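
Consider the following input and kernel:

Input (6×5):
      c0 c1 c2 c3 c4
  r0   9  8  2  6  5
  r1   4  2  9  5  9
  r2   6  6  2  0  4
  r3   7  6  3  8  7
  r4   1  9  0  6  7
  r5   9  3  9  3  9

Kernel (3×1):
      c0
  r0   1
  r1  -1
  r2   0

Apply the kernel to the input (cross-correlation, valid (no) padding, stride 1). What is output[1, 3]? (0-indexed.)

The receptive field on the input at this output position is [5 / 0 / 8]. Elementwise product with the kernel and sum: 5·1 + 0·-1.

5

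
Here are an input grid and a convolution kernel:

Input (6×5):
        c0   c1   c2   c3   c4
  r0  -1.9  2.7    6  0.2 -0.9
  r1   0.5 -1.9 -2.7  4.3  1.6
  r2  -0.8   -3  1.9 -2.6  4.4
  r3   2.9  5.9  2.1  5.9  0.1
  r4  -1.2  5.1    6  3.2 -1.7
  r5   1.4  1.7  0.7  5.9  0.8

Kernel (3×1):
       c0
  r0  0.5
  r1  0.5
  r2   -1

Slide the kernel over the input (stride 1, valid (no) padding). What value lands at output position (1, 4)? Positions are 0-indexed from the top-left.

The receptive field on the input at this output position is [1.6 / 4.4 / 0.1]. Elementwise product with the kernel and sum: 1.6·0.5 + 4.4·0.5 + 0.1·-1.

2.9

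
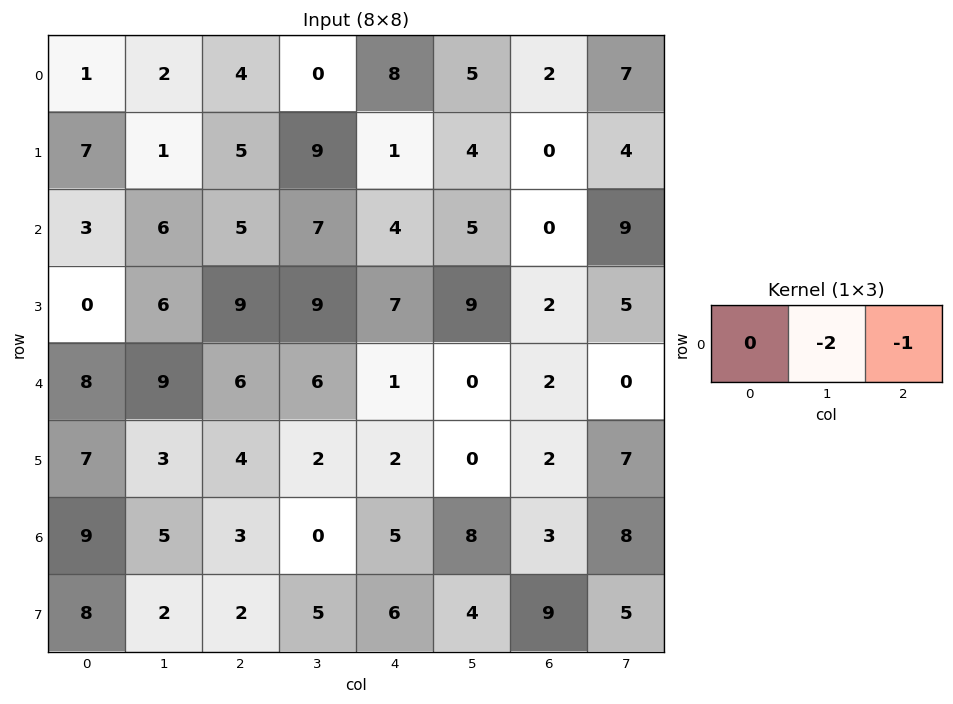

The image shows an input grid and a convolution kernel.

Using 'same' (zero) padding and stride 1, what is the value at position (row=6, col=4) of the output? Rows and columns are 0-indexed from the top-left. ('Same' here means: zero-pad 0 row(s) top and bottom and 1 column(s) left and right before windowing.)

The receptive field on the zero-padded input at this output position is [0 5 8]. Elementwise product with the kernel and sum: 5·-2 + 8·-1.

-18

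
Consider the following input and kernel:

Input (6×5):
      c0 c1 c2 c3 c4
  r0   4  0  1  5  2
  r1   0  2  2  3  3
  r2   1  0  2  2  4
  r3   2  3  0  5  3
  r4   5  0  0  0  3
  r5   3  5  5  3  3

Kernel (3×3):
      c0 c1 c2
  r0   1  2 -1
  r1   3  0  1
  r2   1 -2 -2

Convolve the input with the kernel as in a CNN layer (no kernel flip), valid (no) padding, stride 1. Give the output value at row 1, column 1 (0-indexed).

The receptive field on the input at this output position is [2 2 3 / 0 2 2 / 3 0 5]. Elementwise product with the kernel and sum: 2·1 + 2·2 + 3·-1 + 0·3 + 2·1 + 3·1 + 0·-2 + 5·-2.

-2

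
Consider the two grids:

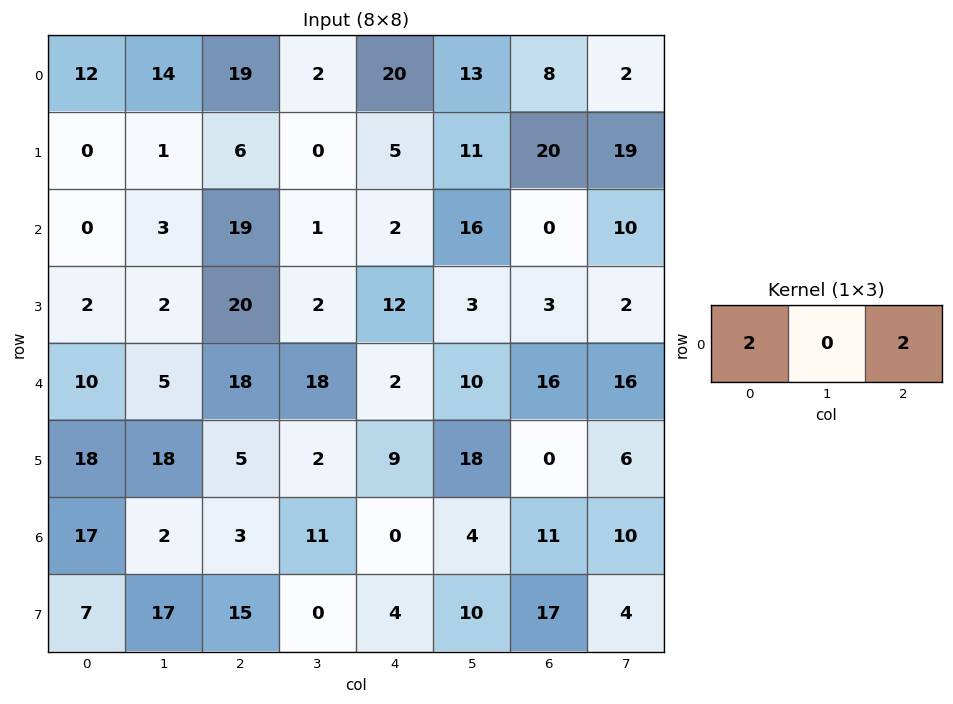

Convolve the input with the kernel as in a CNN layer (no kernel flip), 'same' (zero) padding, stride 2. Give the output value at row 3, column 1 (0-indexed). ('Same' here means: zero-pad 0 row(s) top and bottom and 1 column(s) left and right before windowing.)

The receptive field on the zero-padded input at this output position is [2 3 11]. Elementwise product with the kernel and sum: 2·2 + 11·2.

26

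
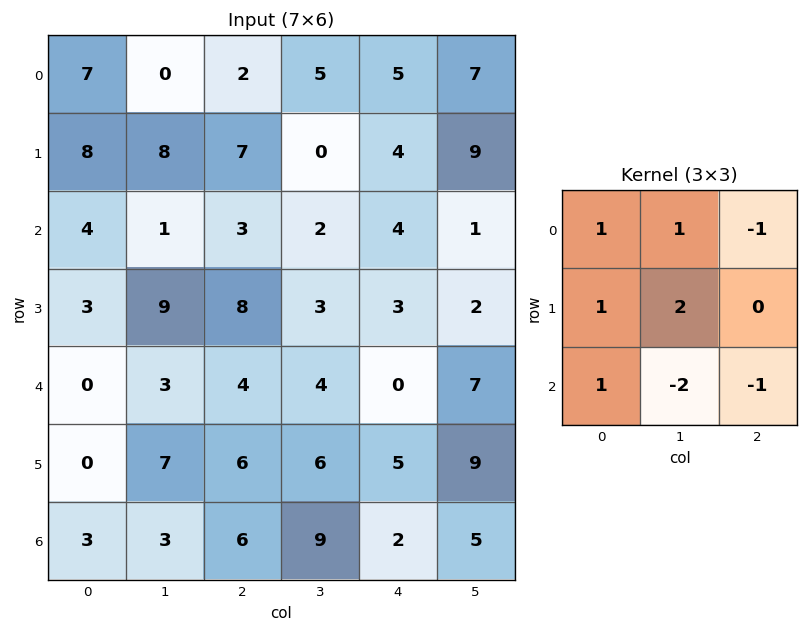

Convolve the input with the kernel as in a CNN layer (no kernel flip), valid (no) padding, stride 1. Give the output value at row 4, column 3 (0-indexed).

The receptive field on the input at this output position is [4 0 7 / 6 5 9 / 9 2 5]. Elementwise product with the kernel and sum: 4·1 + 0·1 + 7·-1 + 6·1 + 5·2 + 9·1 + 2·-2 + 5·-1.

13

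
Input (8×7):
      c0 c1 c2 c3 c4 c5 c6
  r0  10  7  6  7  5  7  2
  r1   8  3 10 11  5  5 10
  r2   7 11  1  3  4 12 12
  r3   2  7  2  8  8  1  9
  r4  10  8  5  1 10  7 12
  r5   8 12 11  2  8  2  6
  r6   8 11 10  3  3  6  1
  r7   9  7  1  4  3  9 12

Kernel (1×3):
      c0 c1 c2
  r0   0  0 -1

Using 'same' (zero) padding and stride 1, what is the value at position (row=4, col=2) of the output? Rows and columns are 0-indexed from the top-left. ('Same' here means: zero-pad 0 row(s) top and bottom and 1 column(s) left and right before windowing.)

The receptive field on the zero-padded input at this output position is [8 5 1]. Elementwise product with the kernel and sum: 1·-1.

-1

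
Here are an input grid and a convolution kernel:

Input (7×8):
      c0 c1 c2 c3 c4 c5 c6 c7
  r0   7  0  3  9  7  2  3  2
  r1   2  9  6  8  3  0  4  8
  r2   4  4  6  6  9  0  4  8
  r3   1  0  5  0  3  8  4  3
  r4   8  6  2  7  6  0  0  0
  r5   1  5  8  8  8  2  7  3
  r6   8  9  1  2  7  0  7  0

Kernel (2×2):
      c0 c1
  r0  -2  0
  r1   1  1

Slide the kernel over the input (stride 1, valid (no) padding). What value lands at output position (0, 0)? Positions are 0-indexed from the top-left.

-3

The receptive field on the input at this output position is [7 0 / 2 9]. Elementwise product with the kernel and sum: 7·-2 + 2·1 + 9·1.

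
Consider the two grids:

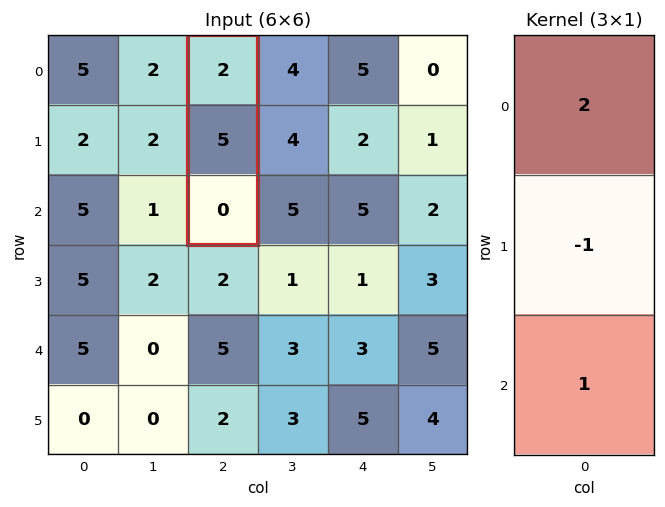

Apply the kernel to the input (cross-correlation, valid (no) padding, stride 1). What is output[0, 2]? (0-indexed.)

-1

The receptive field on the input at this output position is [2 / 5 / 0]. Elementwise product with the kernel and sum: 2·2 + 5·-1 + 0·1.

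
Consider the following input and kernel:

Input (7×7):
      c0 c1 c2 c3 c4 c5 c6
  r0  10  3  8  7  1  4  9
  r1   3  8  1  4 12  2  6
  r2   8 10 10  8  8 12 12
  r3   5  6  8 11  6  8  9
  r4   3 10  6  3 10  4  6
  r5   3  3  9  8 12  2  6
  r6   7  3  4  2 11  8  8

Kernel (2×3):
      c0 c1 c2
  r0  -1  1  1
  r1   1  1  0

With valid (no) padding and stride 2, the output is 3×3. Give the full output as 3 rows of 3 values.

12 5 26
23 25 30
19 24 14

Output[0,0]: The receptive field on the input at this output position is [10 3 8 / 3 8 1]. Elementwise product with the kernel and sum: 10·-1 + 3·1 + 8·1 + 3·1 + 8·1.
Output[0,1]: The receptive field on the input at this output position is [8 7 1 / 1 4 12]. Elementwise product with the kernel and sum: 8·-1 + 7·1 + 1·1 + 1·1 + 4·1.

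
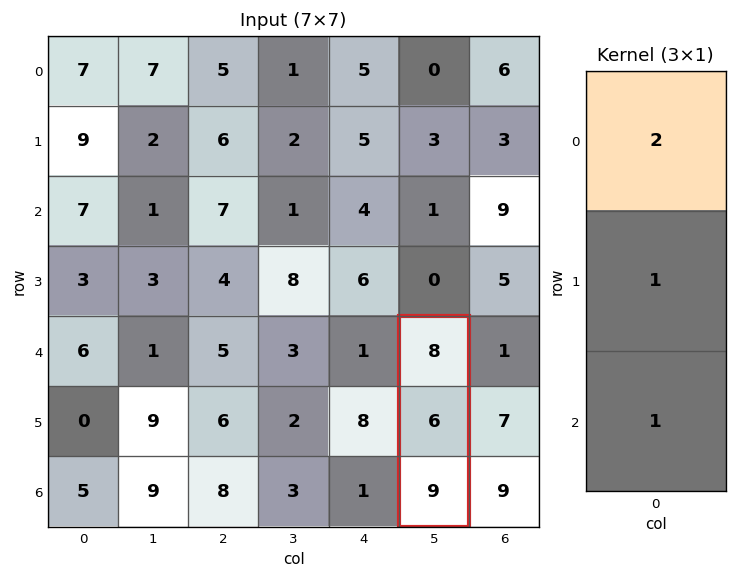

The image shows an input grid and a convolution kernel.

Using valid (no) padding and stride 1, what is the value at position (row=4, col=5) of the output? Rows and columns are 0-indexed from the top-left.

31

The receptive field on the input at this output position is [8 / 6 / 9]. Elementwise product with the kernel and sum: 8·2 + 6·1 + 9·1.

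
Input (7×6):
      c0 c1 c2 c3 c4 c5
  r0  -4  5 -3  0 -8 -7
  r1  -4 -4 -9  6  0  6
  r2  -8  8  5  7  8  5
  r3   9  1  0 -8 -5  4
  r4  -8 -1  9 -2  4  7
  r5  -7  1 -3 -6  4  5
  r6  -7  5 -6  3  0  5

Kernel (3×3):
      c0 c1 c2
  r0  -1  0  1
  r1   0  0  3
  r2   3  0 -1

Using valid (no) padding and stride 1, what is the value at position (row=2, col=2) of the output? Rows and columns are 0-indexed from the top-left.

11

The receptive field on the input at this output position is [5 7 8 / 0 -8 -5 / 9 -2 4]. Elementwise product with the kernel and sum: 5·-1 + 8·1 + -5·3 + 9·3 + 4·-1.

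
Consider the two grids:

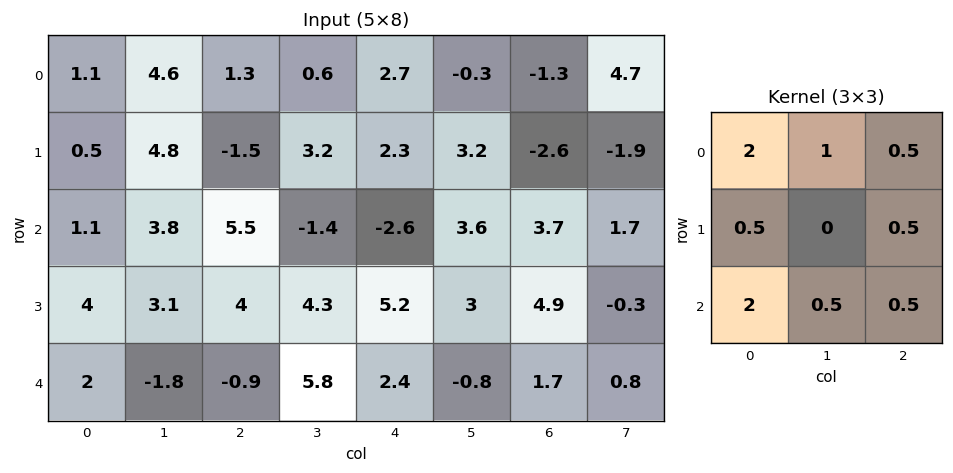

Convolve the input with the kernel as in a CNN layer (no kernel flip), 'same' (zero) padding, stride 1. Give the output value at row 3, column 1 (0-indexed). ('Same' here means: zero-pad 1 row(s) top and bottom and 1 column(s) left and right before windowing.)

15.4

The receptive field on the zero-padded input at this output position is [1.1 3.8 5.5 / 4 3.1 4 / 2 -1.8 -0.9]. Elementwise product with the kernel and sum: 1.1·2 + 3.8·1 + 5.5·0.5 + 4·0.5 + 4·0.5 + 2·2 + -1.8·0.5 + -0.9·0.5.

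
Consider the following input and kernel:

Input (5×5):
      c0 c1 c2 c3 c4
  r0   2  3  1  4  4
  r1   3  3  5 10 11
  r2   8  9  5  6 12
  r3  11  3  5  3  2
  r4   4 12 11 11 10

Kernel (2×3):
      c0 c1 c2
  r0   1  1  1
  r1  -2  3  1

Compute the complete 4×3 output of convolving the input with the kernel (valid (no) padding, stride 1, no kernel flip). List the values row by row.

14 27 40
27 21 46
14 32 24
58 31 31

Output[0,0]: The receptive field on the input at this output position is [2 3 1 / 3 3 5]. Elementwise product with the kernel and sum: 2·1 + 3·1 + 1·1 + 3·-2 + 3·3 + 5·1.
Output[0,1]: The receptive field on the input at this output position is [3 1 4 / 3 5 10]. Elementwise product with the kernel and sum: 3·1 + 1·1 + 4·1 + 3·-2 + 5·3 + 10·1.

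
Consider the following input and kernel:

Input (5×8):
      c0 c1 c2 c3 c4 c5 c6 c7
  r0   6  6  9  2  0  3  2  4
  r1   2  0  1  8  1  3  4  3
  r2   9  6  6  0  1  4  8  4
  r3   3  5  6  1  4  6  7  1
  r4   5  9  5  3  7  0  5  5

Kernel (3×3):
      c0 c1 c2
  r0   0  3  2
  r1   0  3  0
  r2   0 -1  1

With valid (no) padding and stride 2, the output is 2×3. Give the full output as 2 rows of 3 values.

Output[0,0]: The receptive field on the input at this output position is [6 6 9 / 2 0 1 / 9 6 6]. Elementwise product with the kernel and sum: 6·3 + 9·2 + 0·3 + 6·-1 + 6·1.

36 31 26
41 9 51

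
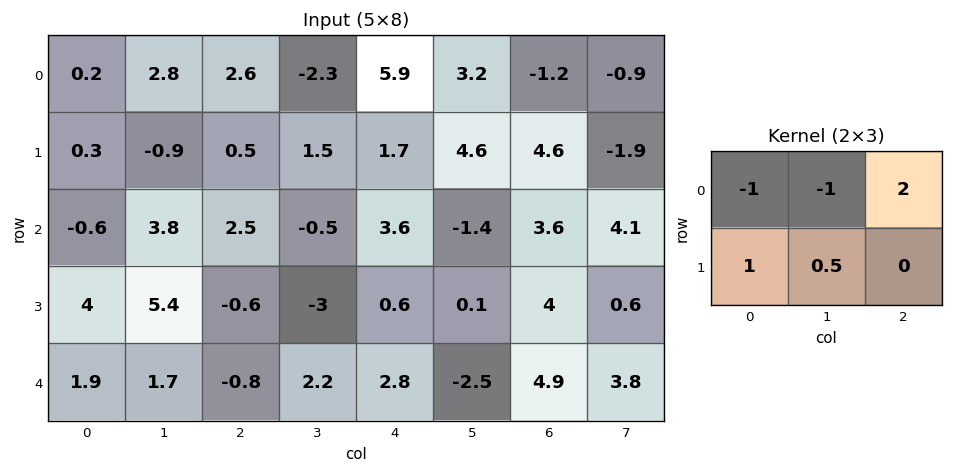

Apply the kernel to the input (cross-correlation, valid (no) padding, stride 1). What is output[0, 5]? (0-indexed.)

3.1

The receptive field on the input at this output position is [3.2 -1.2 -0.9 / 4.6 4.6 -1.9]. Elementwise product with the kernel and sum: 3.2·-1 + -1.2·-1 + -0.9·2 + 4.6·1 + 4.6·0.5.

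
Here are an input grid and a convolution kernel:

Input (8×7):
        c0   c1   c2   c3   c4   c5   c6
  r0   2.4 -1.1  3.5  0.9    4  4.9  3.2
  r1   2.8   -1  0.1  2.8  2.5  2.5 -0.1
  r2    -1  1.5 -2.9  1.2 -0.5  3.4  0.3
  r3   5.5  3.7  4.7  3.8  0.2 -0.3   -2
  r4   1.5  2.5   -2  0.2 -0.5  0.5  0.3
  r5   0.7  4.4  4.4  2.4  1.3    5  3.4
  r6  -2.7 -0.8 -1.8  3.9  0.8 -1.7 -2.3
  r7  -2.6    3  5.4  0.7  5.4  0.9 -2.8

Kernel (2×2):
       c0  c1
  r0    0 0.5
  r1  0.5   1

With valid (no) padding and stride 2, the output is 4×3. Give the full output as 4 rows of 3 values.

-0.15 3.3 6.2
7.2 6.75 1.5
6 4.7 5.9
1.3 5.35 2.75

Output[0,0]: The receptive field on the input at this output position is [2.4 -1.1 / 2.8 -1]. Elementwise product with the kernel and sum: -1.1·0.5 + 2.8·0.5 + -1·1.
Output[0,1]: The receptive field on the input at this output position is [3.5 0.9 / 0.1 2.8]. Elementwise product with the kernel and sum: 0.9·0.5 + 0.1·0.5 + 2.8·1.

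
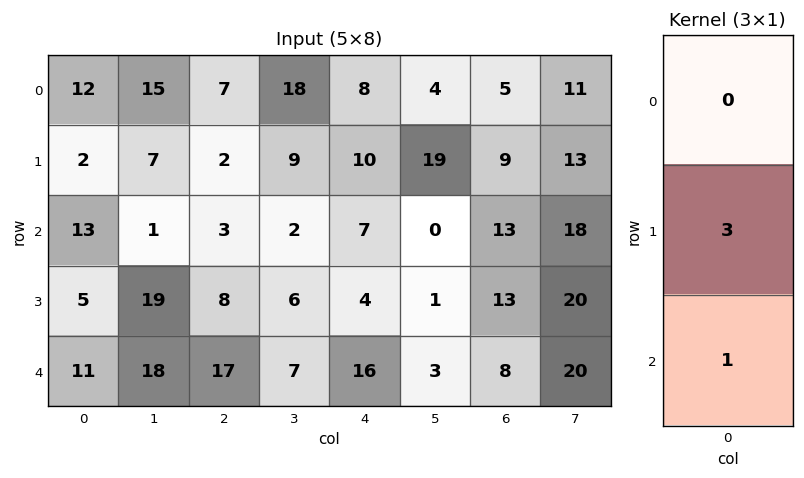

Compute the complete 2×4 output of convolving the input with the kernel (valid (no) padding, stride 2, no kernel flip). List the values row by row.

Output[0,0]: The receptive field on the input at this output position is [12 / 2 / 13]. Elementwise product with the kernel and sum: 2·3 + 13·1.
Output[0,1]: The receptive field on the input at this output position is [7 / 2 / 3]. Elementwise product with the kernel and sum: 2·3 + 3·1.

19 9 37 40
26 41 28 47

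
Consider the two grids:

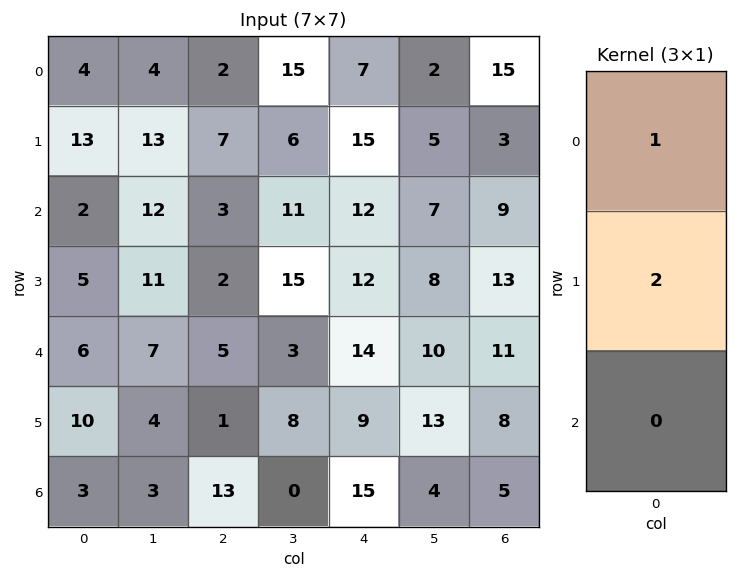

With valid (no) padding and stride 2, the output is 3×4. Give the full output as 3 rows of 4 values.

Output[0,0]: The receptive field on the input at this output position is [4 / 13 / 2]. Elementwise product with the kernel and sum: 4·1 + 13·2.
Output[0,1]: The receptive field on the input at this output position is [2 / 7 / 3]. Elementwise product with the kernel and sum: 2·1 + 7·2.

30 16 37 21
12 7 36 35
26 7 32 27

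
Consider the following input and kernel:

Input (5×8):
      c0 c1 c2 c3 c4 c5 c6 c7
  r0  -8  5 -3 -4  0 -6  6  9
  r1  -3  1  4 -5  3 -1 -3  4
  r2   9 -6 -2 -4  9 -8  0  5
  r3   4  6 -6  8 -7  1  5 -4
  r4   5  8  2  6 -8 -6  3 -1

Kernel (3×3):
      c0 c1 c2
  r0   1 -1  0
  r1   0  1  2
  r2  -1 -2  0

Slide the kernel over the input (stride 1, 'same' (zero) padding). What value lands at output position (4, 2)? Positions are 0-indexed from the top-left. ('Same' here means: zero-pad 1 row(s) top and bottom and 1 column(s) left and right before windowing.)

26

The receptive field on the zero-padded input at this output position is [6 -6 8 / 8 2 6 / 0 0 0]. Elementwise product with the kernel and sum: 6·1 + -6·-1 + 2·1 + 6·2 + 0·-1 + 0·-2.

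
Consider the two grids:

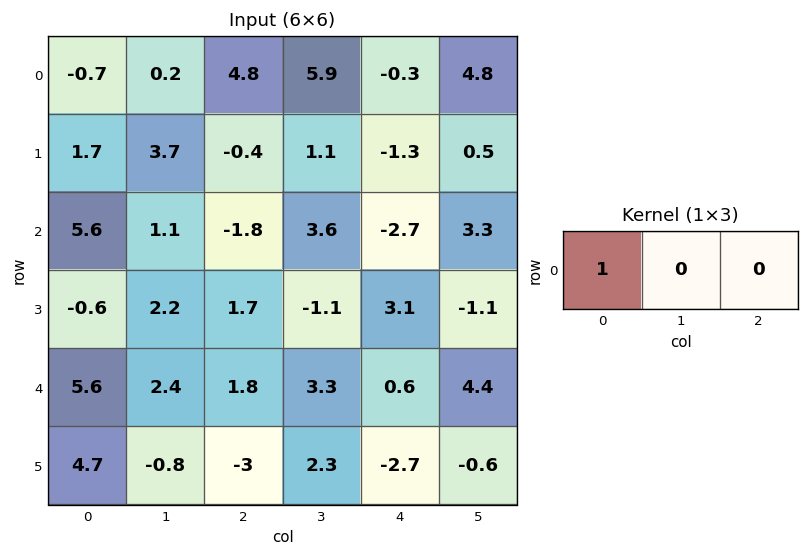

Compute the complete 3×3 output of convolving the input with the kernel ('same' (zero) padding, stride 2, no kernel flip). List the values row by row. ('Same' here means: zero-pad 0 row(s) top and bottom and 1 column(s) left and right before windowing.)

Output[0,0]: The receptive field on the zero-padded input at this output position is [0 -0.7 0.2]. Elementwise product with the kernel and sum: 0·1.

0 0.2 5.9
0 1.1 3.6
0 2.4 3.3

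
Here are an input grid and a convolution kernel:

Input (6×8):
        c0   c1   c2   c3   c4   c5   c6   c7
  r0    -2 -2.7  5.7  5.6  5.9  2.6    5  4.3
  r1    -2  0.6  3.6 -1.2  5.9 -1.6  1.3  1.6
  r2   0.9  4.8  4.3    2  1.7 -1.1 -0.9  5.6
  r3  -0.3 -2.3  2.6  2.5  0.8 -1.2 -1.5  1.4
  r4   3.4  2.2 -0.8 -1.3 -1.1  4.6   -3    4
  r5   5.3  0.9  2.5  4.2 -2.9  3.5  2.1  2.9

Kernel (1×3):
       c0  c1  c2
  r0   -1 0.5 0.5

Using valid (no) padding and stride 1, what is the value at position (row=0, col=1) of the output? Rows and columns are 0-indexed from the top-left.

8.35

The receptive field on the input at this output position is [-2.7 5.7 5.6]. Elementwise product with the kernel and sum: -2.7·-1 + 5.7·0.5 + 5.6·0.5.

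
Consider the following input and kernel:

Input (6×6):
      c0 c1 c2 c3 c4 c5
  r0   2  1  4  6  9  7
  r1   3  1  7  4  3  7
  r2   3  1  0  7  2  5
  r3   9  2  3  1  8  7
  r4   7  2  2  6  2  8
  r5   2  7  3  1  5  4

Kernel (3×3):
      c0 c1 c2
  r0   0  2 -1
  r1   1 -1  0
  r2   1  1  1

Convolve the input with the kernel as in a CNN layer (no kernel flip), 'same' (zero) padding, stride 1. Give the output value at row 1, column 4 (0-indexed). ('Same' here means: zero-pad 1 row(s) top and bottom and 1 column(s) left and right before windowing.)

The receptive field on the zero-padded input at this output position is [6 9 7 / 4 3 7 / 7 2 5]. Elementwise product with the kernel and sum: 9·2 + 7·-1 + 4·1 + 3·-1 + 7·1 + 2·1 + 5·1.

26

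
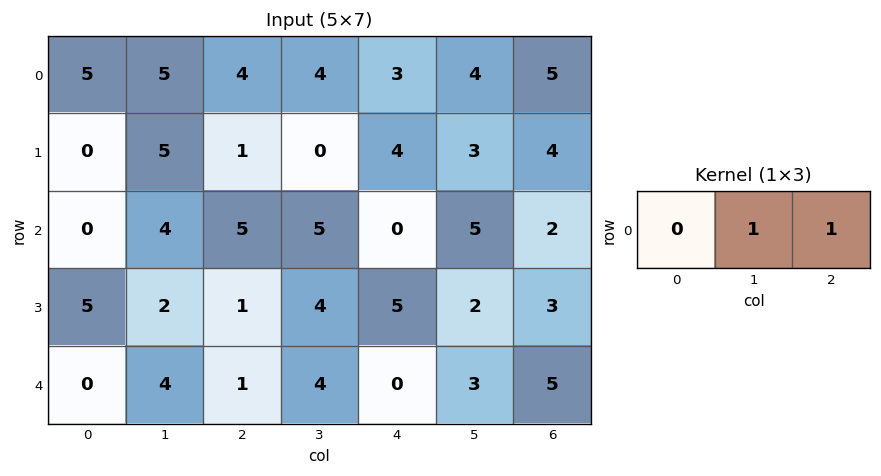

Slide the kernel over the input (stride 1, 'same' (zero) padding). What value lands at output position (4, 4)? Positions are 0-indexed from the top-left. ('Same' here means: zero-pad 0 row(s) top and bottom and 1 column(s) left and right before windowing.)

3

The receptive field on the zero-padded input at this output position is [4 0 3]. Elementwise product with the kernel and sum: 0·1 + 3·1.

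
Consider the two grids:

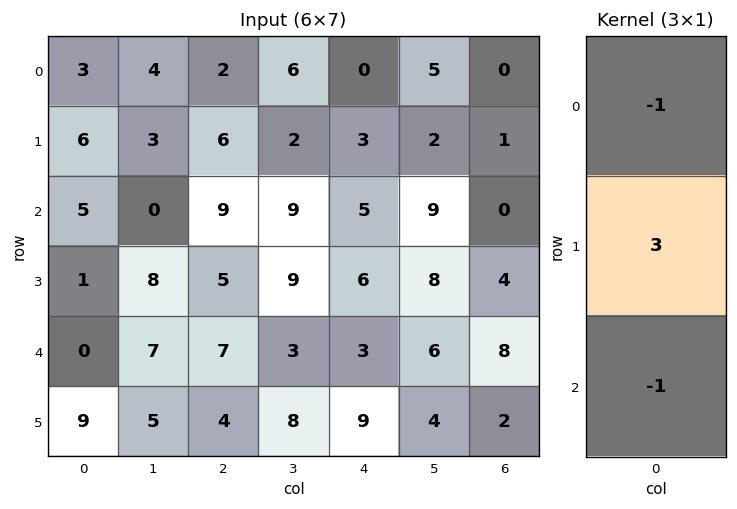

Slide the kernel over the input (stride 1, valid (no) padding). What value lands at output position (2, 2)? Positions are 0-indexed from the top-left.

The receptive field on the input at this output position is [9 / 5 / 7]. Elementwise product with the kernel and sum: 9·-1 + 5·3 + 7·-1.

-1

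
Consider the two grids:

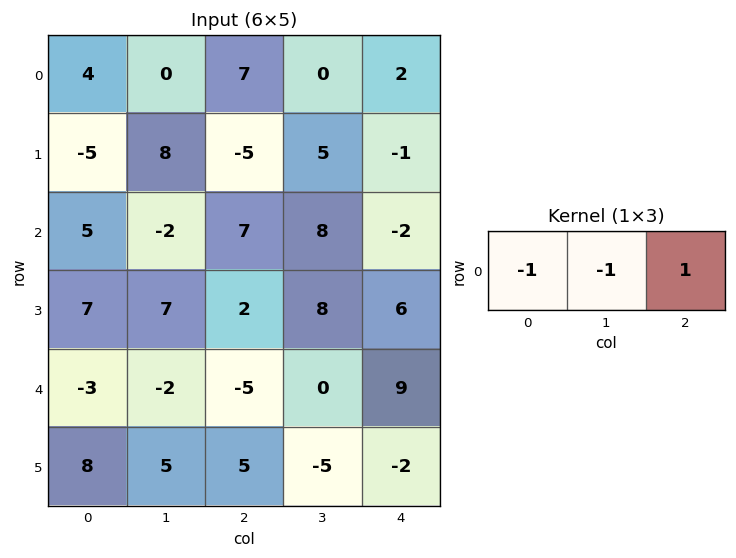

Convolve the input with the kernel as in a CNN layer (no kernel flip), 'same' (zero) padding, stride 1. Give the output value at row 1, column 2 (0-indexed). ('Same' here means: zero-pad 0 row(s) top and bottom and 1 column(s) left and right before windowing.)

The receptive field on the zero-padded input at this output position is [8 -5 5]. Elementwise product with the kernel and sum: 8·-1 + -5·-1 + 5·1.

2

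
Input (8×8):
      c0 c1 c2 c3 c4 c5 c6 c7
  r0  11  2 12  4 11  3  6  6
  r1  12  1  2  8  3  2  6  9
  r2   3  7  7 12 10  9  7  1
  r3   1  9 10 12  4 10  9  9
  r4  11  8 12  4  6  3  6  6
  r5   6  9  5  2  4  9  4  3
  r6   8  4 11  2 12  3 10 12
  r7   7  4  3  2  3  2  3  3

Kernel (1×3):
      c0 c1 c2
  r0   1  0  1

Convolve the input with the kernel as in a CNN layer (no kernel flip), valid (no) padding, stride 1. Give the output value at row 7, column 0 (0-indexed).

The receptive field on the input at this output position is [7 4 3]. Elementwise product with the kernel and sum: 7·1 + 3·1.

10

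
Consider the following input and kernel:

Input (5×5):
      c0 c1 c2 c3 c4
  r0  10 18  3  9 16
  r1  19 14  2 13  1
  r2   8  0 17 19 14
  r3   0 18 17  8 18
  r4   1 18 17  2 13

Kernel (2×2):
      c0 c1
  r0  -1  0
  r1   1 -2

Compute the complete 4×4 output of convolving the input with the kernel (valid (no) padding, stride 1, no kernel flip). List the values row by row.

Output[0,0]: The receptive field on the input at this output position is [10 18 / 19 14]. Elementwise product with the kernel and sum: 10·-1 + 19·1 + 14·-2.

-19 -8 -27 2
-11 -48 -23 -22
-44 -16 -16 -47
-35 -34 -4 -32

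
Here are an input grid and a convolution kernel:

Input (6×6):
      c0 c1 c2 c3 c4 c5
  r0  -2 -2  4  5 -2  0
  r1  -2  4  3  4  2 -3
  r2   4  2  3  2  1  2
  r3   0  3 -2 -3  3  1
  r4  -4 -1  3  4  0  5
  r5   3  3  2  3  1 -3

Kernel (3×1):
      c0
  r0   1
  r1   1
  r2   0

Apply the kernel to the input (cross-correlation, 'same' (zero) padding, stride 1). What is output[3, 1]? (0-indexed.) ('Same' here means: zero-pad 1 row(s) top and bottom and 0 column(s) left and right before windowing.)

5

The receptive field on the zero-padded input at this output position is [2 / 3 / -1]. Elementwise product with the kernel and sum: 2·1 + 3·1.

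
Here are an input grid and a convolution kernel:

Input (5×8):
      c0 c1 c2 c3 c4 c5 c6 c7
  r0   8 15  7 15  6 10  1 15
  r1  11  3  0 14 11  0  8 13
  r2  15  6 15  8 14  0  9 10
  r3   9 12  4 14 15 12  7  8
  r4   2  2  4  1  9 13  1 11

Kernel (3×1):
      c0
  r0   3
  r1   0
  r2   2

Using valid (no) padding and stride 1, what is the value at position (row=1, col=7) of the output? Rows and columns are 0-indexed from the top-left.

55

The receptive field on the input at this output position is [13 / 10 / 8]. Elementwise product with the kernel and sum: 13·3 + 8·2.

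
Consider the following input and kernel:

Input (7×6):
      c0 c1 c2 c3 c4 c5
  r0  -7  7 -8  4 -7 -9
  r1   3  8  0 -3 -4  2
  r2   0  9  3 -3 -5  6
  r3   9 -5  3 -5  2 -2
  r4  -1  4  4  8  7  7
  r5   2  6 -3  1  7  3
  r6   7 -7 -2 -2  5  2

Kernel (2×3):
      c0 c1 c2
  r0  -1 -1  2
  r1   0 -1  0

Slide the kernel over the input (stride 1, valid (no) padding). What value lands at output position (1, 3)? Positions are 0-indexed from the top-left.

The receptive field on the input at this output position is [-3 -4 2 / -3 -5 6]. Elementwise product with the kernel and sum: -3·-1 + -4·-1 + 2·2 + -5·-1.

16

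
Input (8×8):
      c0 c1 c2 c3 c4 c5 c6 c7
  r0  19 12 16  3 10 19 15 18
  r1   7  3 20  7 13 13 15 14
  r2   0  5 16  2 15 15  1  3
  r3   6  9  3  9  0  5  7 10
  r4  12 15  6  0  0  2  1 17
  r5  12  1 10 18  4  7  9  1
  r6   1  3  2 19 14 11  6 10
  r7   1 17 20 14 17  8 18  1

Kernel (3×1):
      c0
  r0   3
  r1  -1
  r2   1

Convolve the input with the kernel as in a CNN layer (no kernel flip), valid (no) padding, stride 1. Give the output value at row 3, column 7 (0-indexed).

14

The receptive field on the input at this output position is [10 / 17 / 1]. Elementwise product with the kernel and sum: 10·3 + 17·-1 + 1·1.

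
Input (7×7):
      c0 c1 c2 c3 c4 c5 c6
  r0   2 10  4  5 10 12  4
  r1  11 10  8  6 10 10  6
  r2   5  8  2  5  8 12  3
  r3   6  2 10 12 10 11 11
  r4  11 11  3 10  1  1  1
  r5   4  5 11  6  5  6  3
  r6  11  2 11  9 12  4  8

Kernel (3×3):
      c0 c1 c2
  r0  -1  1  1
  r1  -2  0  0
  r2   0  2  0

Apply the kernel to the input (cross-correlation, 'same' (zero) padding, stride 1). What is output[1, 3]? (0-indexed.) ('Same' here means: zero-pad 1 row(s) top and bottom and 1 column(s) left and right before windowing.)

The receptive field on the zero-padded input at this output position is [4 5 10 / 8 6 10 / 2 5 8]. Elementwise product with the kernel and sum: 4·-1 + 5·1 + 10·1 + 8·-2 + 5·2.

5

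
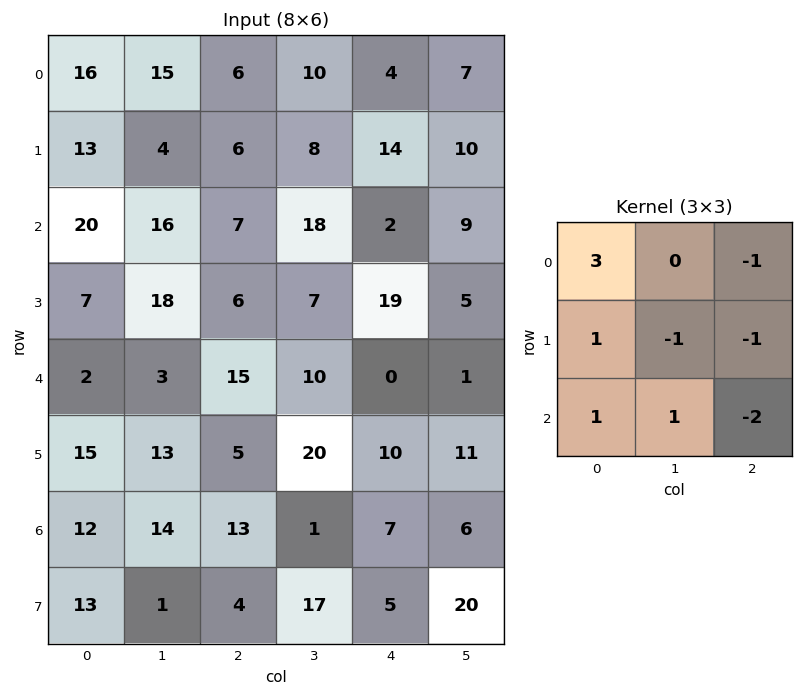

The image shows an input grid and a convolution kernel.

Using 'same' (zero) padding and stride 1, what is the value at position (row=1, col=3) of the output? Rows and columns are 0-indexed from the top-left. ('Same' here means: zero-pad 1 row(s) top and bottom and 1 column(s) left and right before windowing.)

19

The receptive field on the zero-padded input at this output position is [6 10 4 / 6 8 14 / 7 18 2]. Elementwise product with the kernel and sum: 6·3 + 4·-1 + 6·1 + 8·-1 + 14·-1 + 7·1 + 18·1 + 2·-2.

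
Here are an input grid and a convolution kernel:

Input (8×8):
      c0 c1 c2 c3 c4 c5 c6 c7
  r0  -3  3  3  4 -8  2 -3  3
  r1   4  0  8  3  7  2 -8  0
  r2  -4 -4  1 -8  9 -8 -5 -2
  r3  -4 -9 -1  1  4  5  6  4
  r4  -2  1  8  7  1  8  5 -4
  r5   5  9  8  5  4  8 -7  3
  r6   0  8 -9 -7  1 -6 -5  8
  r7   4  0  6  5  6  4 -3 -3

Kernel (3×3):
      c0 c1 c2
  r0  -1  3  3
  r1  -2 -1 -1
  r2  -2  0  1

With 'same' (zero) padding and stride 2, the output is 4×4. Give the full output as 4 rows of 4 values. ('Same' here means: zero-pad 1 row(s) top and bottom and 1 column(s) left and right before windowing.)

0 -10 -6 -8
11 67 42 -9
-29 -21 1 -5
34 35 44 -22

Output[0,0]: The receptive field on the zero-padded input at this output position is [0 0 0 / 0 -3 3 / 0 4 0]. Elementwise product with the kernel and sum: 0·-1 + 0·3 + 0·3 + 0·-2 + -3·-1 + 3·-1 + 0·-2 + 0·1.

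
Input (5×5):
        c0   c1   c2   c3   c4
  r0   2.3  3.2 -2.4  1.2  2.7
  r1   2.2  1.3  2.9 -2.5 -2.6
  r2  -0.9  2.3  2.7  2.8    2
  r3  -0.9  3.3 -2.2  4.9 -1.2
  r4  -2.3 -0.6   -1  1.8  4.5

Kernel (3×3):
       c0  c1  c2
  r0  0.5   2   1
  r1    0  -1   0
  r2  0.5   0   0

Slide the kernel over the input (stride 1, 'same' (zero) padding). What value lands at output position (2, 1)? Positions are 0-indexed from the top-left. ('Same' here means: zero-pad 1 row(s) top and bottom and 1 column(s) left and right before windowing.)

3.85

The receptive field on the zero-padded input at this output position is [2.2 1.3 2.9 / -0.9 2.3 2.7 / -0.9 3.3 -2.2]. Elementwise product with the kernel and sum: 2.2·0.5 + 1.3·2 + 2.9·1 + 2.3·-1 + -0.9·0.5.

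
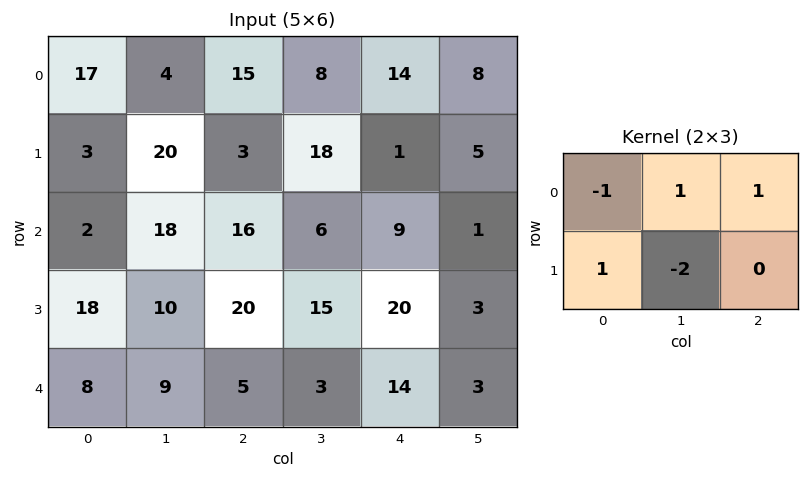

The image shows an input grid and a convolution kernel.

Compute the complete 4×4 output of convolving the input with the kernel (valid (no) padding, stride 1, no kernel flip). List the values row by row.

-35 33 -26 30
-14 -13 20 -24
30 -26 -11 -21
2 24 14 -17

Output[0,0]: The receptive field on the input at this output position is [17 4 15 / 3 20 3]. Elementwise product with the kernel and sum: 17·-1 + 4·1 + 15·1 + 3·1 + 20·-2.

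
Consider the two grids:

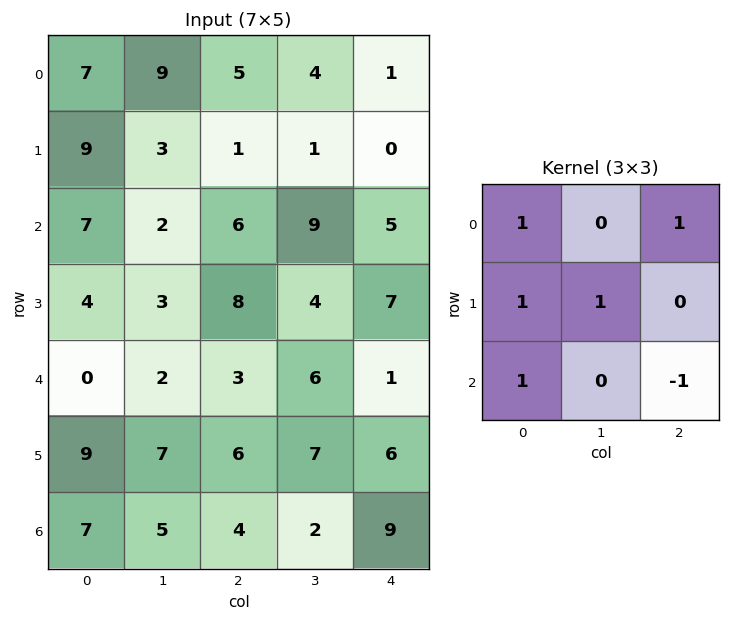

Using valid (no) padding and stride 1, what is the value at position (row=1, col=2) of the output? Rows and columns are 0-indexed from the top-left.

17

The receptive field on the input at this output position is [1 1 0 / 6 9 5 / 8 4 7]. Elementwise product with the kernel and sum: 1·1 + 0·1 + 6·1 + 9·1 + 8·1 + 7·-1.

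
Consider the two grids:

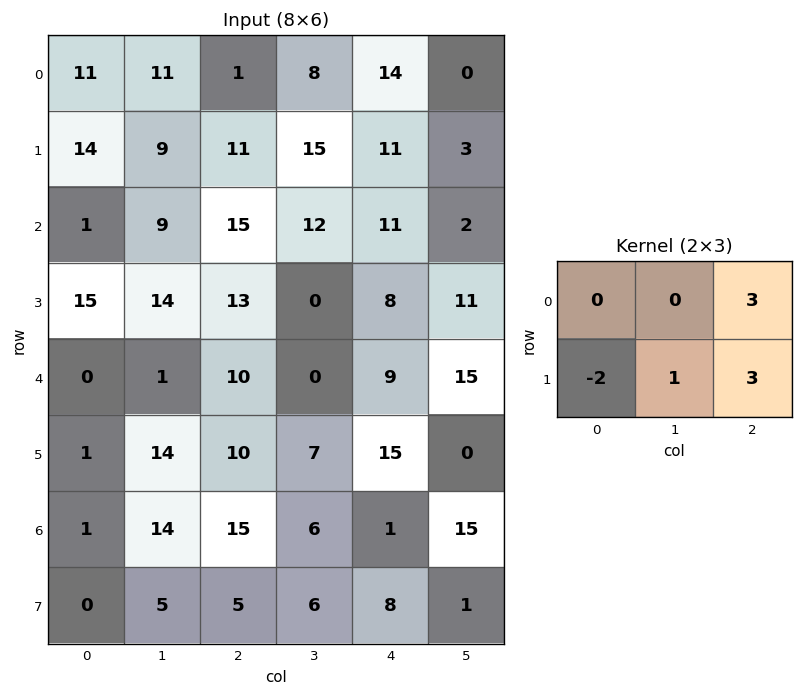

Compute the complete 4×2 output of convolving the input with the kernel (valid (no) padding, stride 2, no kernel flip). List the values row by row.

Output[0,0]: The receptive field on the input at this output position is [11 11 1 / 14 9 11]. Elementwise product with the kernel and sum: 1·3 + 14·-2 + 9·1 + 11·3.
Output[0,1]: The receptive field on the input at this output position is [1 8 14 / 11 15 11]. Elementwise product with the kernel and sum: 14·3 + 11·-2 + 15·1 + 11·3.

17 68
68 31
72 59
65 23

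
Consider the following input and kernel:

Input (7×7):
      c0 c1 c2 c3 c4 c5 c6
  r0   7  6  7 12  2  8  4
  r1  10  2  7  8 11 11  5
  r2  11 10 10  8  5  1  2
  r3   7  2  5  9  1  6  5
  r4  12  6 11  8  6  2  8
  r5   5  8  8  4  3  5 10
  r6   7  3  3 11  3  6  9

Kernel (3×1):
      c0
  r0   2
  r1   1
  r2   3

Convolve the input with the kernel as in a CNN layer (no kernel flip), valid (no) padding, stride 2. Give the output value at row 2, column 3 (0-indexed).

53

The receptive field on the input at this output position is [8 / 10 / 9]. Elementwise product with the kernel and sum: 8·2 + 10·1 + 9·3.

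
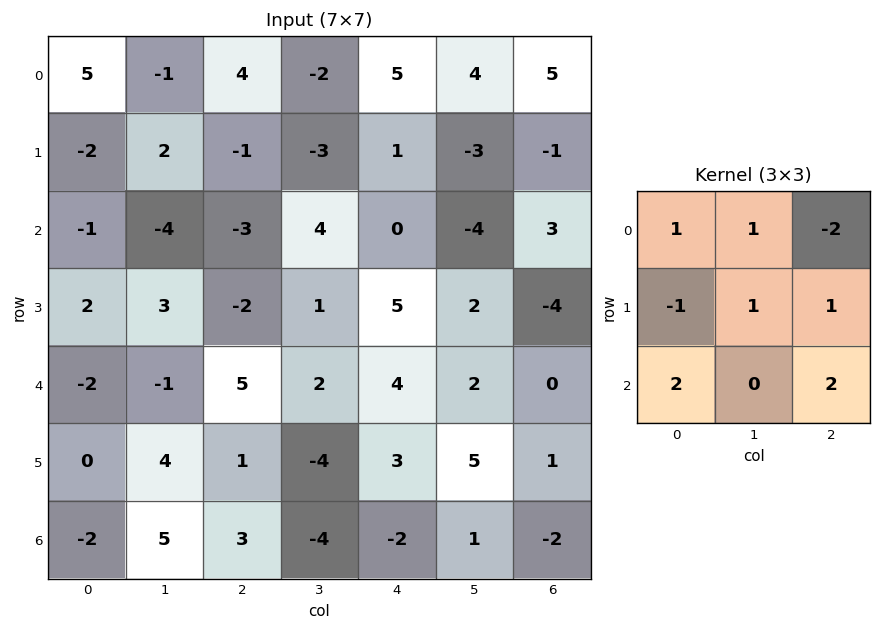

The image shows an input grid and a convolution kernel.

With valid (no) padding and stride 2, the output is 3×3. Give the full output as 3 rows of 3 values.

-9 -15 0
6 27 -9
-6 -1 1

Output[0,0]: The receptive field on the input at this output position is [5 -1 4 / -2 2 -1 / -1 -4 -3]. Elementwise product with the kernel and sum: 5·1 + -1·1 + 4·-2 + -2·-1 + 2·1 + -1·1 + -1·2 + -3·2.
Output[0,1]: The receptive field on the input at this output position is [4 -2 5 / -1 -3 1 / -3 4 0]. Elementwise product with the kernel and sum: 4·1 + -2·1 + 5·-2 + -1·-1 + -3·1 + 1·1 + -3·2 + 0·2.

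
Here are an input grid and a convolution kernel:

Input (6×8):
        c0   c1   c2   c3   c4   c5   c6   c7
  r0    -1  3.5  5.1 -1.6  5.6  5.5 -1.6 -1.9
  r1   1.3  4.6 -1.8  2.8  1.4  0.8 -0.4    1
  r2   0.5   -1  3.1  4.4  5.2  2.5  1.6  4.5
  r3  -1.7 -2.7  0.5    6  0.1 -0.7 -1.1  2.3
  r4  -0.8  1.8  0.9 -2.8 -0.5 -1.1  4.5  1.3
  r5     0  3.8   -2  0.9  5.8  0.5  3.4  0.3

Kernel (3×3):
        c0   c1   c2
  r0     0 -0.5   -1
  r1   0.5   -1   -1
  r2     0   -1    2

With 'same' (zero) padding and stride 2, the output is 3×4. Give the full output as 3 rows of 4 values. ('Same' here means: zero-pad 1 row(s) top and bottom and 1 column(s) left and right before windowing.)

5.4 5.65 -11.7 8.65
-8.45 1.6 -8.5 0.05
10.15 0.35 -3.95 -10.9

Output[0,0]: The receptive field on the zero-padded input at this output position is [0 0 0 / 0 -1 3.5 / 0 1.3 4.6]. Elementwise product with the kernel and sum: 0·-0.5 + 0·-1 + 0·0.5 + -1·-1 + 3.5·-1 + 1.3·-1 + 4.6·2.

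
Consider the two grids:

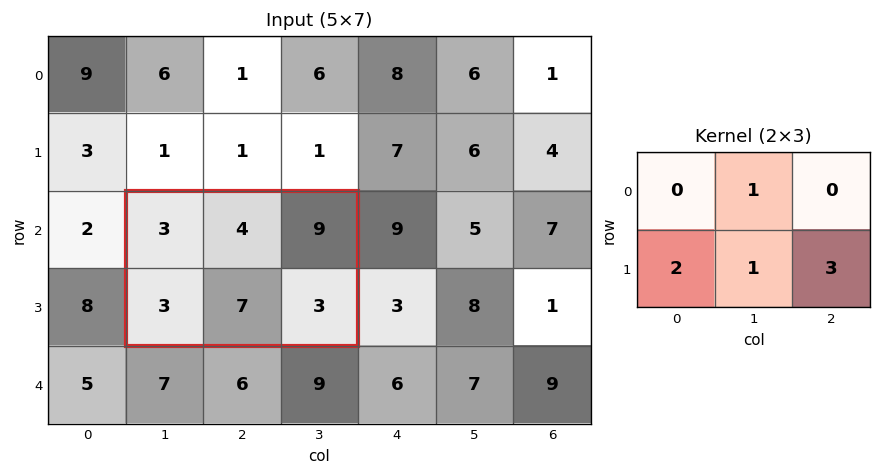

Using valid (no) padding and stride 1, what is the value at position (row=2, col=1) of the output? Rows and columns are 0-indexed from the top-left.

26

The receptive field on the input at this output position is [3 4 9 / 3 7 3]. Elementwise product with the kernel and sum: 4·1 + 3·2 + 7·1 + 3·3.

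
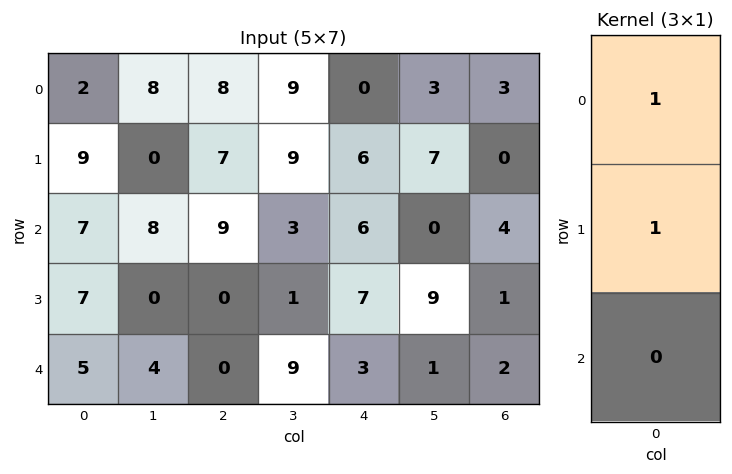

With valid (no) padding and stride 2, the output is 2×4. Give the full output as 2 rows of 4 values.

11 15 6 3
14 9 13 5

Output[0,0]: The receptive field on the input at this output position is [2 / 9 / 7]. Elementwise product with the kernel and sum: 2·1 + 9·1.
Output[0,1]: The receptive field on the input at this output position is [8 / 7 / 9]. Elementwise product with the kernel and sum: 8·1 + 7·1.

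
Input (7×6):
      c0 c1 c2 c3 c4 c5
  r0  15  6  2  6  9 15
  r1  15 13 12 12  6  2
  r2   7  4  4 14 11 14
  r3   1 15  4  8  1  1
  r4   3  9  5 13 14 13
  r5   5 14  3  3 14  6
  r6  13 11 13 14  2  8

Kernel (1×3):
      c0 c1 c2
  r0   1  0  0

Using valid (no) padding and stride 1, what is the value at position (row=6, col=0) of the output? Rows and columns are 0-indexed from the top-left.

13

The receptive field on the input at this output position is [13 11 13]. Elementwise product with the kernel and sum: 13·1.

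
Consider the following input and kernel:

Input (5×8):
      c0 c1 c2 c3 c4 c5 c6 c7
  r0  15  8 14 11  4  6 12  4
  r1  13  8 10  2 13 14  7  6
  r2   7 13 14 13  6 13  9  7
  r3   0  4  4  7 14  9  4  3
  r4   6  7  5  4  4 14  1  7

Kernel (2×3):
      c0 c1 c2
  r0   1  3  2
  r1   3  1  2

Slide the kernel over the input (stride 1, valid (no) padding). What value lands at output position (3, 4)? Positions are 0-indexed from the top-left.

77

The receptive field on the input at this output position is [14 9 4 / 4 14 1]. Elementwise product with the kernel and sum: 14·1 + 9·3 + 4·2 + 4·3 + 14·1 + 1·2.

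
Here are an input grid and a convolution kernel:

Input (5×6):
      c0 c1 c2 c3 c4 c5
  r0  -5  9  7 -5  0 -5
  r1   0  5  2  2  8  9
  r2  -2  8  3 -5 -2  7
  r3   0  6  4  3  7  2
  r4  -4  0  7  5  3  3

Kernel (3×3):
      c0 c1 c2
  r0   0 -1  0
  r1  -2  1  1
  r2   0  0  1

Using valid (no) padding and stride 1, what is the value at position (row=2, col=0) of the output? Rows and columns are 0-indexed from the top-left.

9

The receptive field on the input at this output position is [-2 8 3 / 0 6 4 / -4 0 7]. Elementwise product with the kernel and sum: 8·-1 + 0·-2 + 6·1 + 4·1 + 7·1.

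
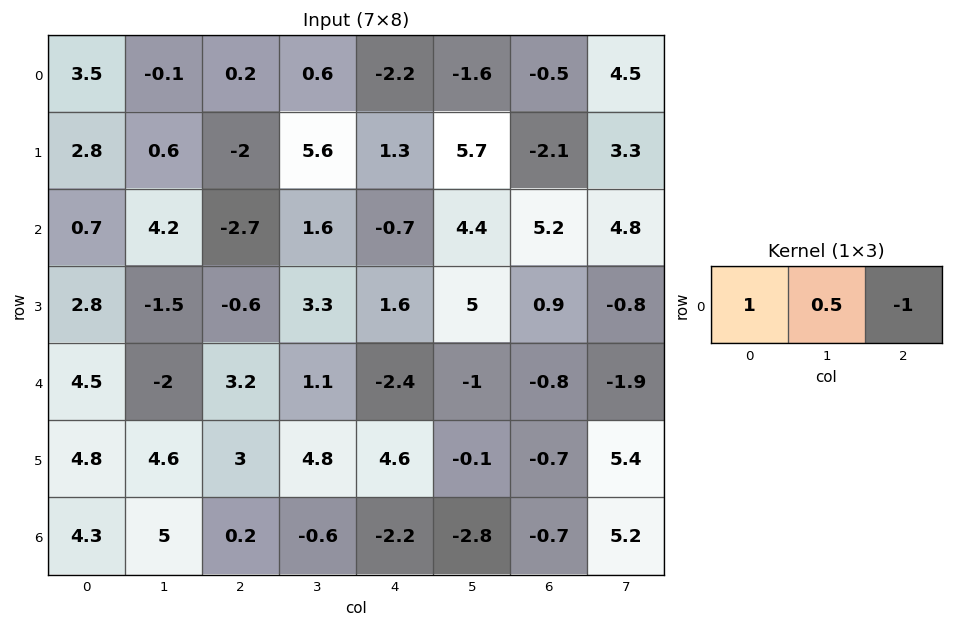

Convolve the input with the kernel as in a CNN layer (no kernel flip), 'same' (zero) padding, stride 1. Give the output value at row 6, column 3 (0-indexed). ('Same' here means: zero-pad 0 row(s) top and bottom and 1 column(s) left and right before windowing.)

The receptive field on the zero-padded input at this output position is [0.2 -0.6 -2.2]. Elementwise product with the kernel and sum: 0.2·1 + -0.6·0.5 + -2.2·-1.

2.1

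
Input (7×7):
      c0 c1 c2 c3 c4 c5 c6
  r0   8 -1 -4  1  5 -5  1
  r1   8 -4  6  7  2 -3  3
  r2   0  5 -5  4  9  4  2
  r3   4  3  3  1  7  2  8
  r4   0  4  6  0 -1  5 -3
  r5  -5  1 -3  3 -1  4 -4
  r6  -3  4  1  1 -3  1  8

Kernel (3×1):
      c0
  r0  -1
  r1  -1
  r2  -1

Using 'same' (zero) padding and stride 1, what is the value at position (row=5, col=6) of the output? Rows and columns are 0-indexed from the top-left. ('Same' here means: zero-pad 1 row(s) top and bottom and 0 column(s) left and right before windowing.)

-1

The receptive field on the zero-padded input at this output position is [-3 / -4 / 8]. Elementwise product with the kernel and sum: -3·-1 + -4·-1 + 8·-1.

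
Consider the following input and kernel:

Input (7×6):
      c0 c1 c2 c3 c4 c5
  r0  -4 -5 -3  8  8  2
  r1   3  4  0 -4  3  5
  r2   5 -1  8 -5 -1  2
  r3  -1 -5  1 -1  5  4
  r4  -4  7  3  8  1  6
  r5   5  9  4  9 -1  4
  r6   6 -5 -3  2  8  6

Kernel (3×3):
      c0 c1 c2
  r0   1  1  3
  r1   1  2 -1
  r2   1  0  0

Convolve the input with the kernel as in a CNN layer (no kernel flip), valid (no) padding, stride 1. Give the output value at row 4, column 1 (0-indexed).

37

The receptive field on the input at this output position is [7 3 8 / 9 4 9 / -5 -3 2]. Elementwise product with the kernel and sum: 7·1 + 3·1 + 8·3 + 9·1 + 4·2 + 9·-1 + -5·1.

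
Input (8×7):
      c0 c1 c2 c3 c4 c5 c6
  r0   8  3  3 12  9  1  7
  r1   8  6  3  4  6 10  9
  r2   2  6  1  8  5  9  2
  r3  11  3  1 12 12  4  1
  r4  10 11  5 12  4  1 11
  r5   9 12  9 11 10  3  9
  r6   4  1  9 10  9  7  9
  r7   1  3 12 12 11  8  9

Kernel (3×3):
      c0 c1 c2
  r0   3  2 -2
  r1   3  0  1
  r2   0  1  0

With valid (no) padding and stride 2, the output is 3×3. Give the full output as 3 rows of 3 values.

Output[0,0]: The receptive field on the input at this output position is [8 3 3 / 8 6 3 / 2 6 1]. Elementwise product with the kernel and sum: 8·3 + 3·2 + 3·-2 + 8·3 + 3·1 + 6·1.
Output[0,1]: The receptive field on the input at this output position is [3 12 9 / 3 4 6 / 1 8 5]. Elementwise product with the kernel and sum: 3·3 + 12·2 + 9·-2 + 3·3 + 6·1 + 8·1.

57 38 51
61 36 67
79 78 38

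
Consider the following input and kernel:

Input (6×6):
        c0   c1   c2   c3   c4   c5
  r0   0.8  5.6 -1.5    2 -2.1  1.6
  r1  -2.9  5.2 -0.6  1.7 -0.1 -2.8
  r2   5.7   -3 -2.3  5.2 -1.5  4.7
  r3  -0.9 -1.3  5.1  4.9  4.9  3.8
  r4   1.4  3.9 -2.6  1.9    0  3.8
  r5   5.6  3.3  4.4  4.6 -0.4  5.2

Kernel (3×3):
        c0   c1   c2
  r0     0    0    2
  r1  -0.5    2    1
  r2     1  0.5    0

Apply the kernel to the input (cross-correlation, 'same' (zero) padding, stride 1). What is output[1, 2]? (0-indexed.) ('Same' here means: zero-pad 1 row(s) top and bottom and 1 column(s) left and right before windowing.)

The receptive field on the zero-padded input at this output position is [5.6 -1.5 2 / 5.2 -0.6 1.7 / -3 -2.3 5.2]. Elementwise product with the kernel and sum: 2·2 + 5.2·-0.5 + -0.6·2 + 1.7·1 + -3·1 + -2.3·0.5.

-2.25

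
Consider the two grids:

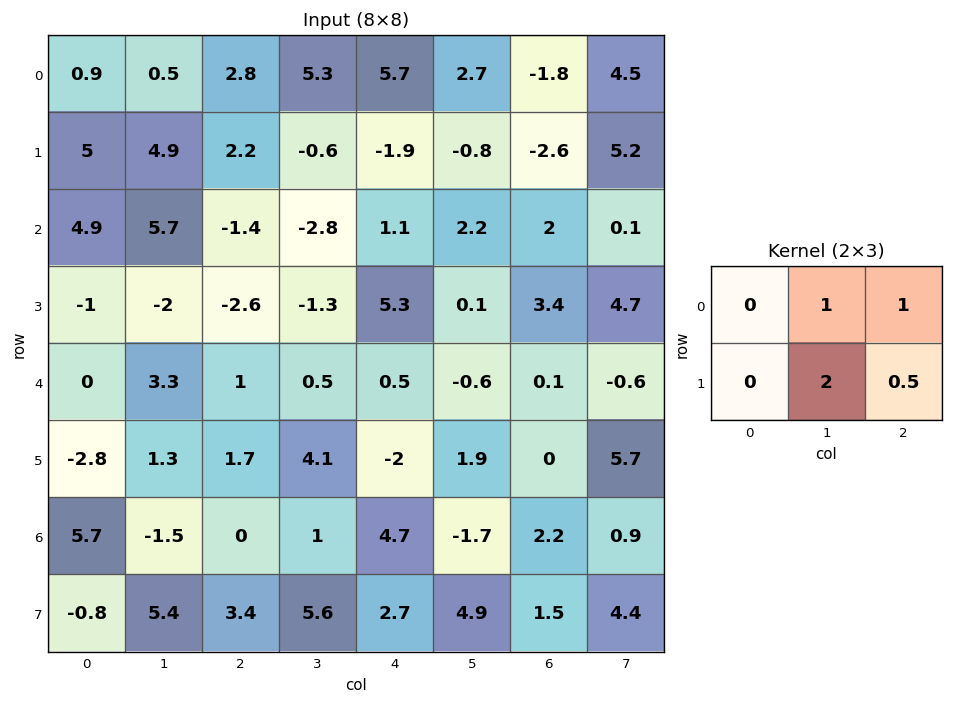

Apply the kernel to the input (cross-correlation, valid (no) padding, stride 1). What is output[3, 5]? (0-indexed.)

The receptive field on the input at this output position is [0.1 3.4 4.7 / -0.6 0.1 -0.6]. Elementwise product with the kernel and sum: 3.4·1 + 4.7·1 + 0.1·2 + -0.6·0.5.

8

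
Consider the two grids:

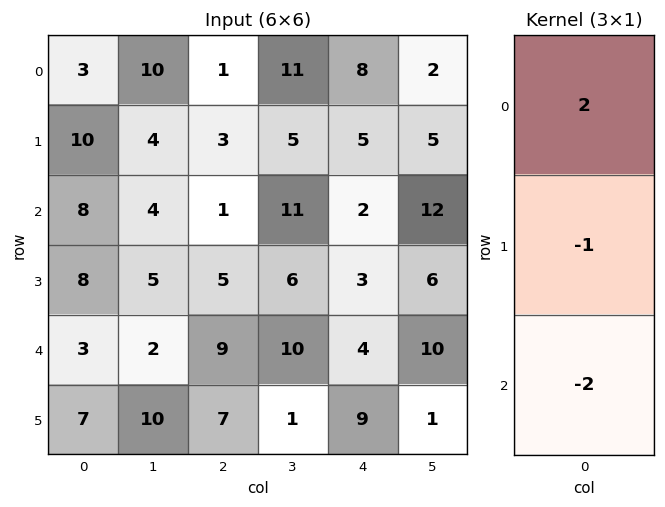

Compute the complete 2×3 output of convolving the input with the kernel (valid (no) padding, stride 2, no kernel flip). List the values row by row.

Output[0,0]: The receptive field on the input at this output position is [3 / 10 / 8]. Elementwise product with the kernel and sum: 3·2 + 10·-1 + 8·-2.

-20 -3 7
2 -21 -7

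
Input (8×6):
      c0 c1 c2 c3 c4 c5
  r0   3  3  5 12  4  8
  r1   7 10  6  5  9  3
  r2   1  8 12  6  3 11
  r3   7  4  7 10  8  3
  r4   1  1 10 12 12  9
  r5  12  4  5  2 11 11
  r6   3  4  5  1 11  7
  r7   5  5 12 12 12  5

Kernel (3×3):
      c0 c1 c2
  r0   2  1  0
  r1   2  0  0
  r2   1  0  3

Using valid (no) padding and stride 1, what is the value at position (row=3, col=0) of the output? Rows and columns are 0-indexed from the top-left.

The receptive field on the input at this output position is [7 4 7 / 1 1 10 / 12 4 5]. Elementwise product with the kernel and sum: 7·2 + 4·1 + 1·2 + 12·1 + 5·3.

47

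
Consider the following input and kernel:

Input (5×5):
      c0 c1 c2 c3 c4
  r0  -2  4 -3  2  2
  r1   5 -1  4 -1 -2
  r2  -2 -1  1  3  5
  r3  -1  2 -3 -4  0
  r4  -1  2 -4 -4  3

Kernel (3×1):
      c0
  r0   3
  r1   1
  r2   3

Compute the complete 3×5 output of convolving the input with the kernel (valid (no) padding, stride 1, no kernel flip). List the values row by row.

Output[0,0]: The receptive field on the input at this output position is [-2 / 5 / -2]. Elementwise product with the kernel and sum: -2·3 + 5·1 + -2·3.

-7 8 -2 14 19
10 2 4 -12 -1
-10 5 -12 -7 24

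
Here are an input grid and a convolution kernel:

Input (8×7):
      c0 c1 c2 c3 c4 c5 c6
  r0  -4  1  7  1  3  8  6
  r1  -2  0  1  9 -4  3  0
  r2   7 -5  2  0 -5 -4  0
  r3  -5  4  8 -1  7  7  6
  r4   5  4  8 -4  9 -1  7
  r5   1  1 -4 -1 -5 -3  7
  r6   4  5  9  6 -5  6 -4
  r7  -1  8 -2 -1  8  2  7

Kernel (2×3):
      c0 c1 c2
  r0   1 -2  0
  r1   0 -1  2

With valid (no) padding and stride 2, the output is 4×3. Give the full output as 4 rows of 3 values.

-4 -12 -16
29 17 8
-12 7 28
-18 14 -5

Output[0,0]: The receptive field on the input at this output position is [-4 1 7 / -2 0 1]. Elementwise product with the kernel and sum: -4·1 + 1·-2 + 0·-1 + 1·2.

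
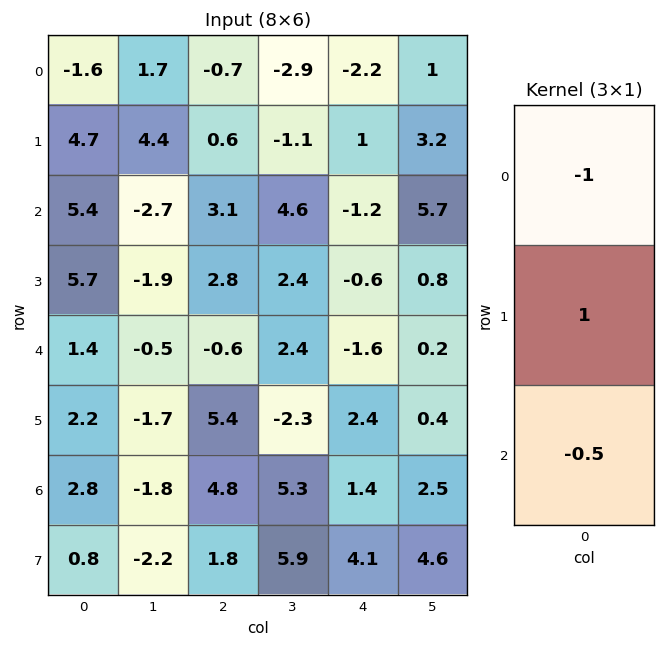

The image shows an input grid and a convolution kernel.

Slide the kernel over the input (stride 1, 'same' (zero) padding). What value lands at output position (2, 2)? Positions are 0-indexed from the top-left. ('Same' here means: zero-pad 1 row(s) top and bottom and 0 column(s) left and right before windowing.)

1.1

The receptive field on the zero-padded input at this output position is [0.6 / 3.1 / 2.8]. Elementwise product with the kernel and sum: 0.6·-1 + 3.1·1 + 2.8·-0.5.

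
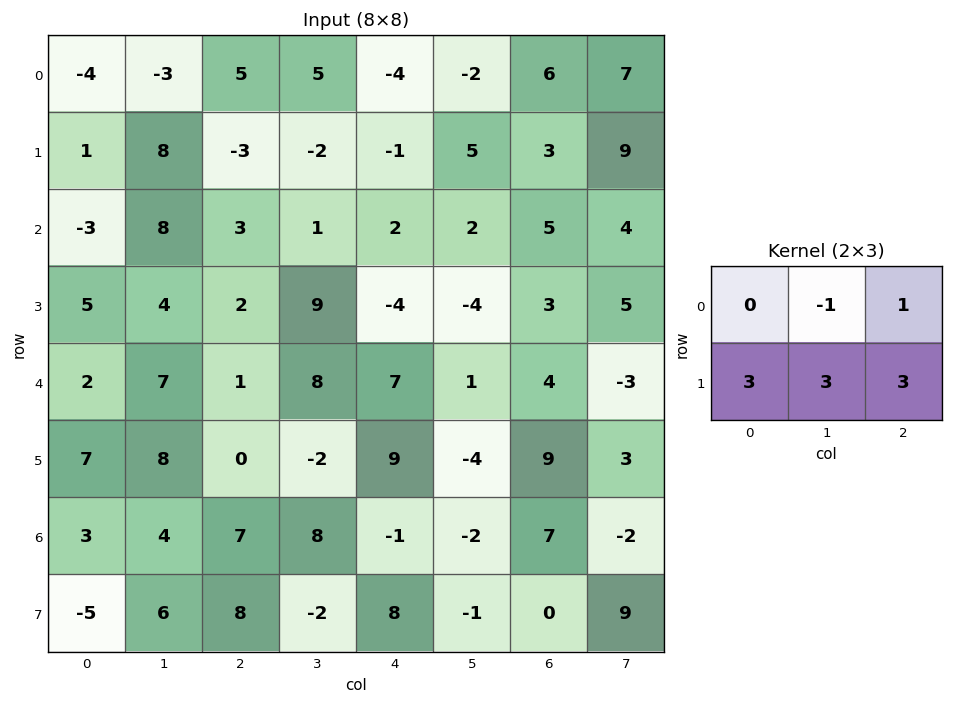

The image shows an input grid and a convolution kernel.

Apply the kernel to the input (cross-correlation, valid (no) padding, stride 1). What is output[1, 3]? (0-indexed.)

21

The receptive field on the input at this output position is [-2 -1 5 / 1 2 2]. Elementwise product with the kernel and sum: -1·-1 + 5·1 + 1·3 + 2·3 + 2·3.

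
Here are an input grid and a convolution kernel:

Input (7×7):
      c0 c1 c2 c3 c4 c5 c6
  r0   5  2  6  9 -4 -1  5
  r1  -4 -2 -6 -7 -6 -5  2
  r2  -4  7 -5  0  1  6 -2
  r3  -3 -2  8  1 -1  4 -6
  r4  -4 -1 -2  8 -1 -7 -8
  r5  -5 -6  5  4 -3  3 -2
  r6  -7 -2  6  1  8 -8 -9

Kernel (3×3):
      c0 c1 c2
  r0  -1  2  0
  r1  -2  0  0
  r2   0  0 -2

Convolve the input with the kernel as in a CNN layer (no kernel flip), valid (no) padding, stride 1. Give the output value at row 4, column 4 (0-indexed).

The receptive field on the input at this output position is [-1 -7 -8 / -3 3 -2 / 8 -8 -9]. Elementwise product with the kernel and sum: -1·-1 + -7·2 + -3·-2 + -9·-2.

11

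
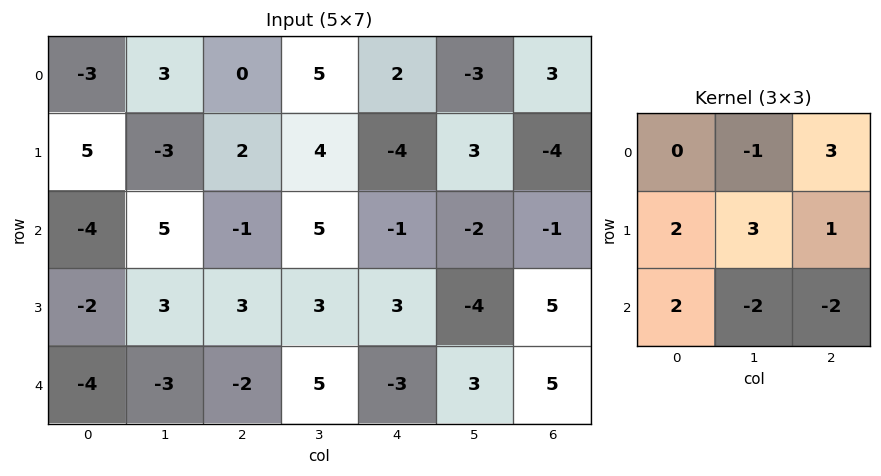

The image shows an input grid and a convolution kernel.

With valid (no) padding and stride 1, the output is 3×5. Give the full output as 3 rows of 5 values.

-16 21 3 4 13
-1 16 -10 26 -20
2 22 2 16 -24

Output[0,0]: The receptive field on the input at this output position is [-3 3 0 / 5 -3 2 / -4 5 -1]. Elementwise product with the kernel and sum: 3·-1 + 0·3 + 5·2 + -3·3 + 2·1 + -4·2 + 5·-2 + -1·-2.
Output[0,1]: The receptive field on the input at this output position is [3 0 5 / -3 2 4 / 5 -1 5]. Elementwise product with the kernel and sum: 0·-1 + 5·3 + -3·2 + 2·3 + 4·1 + 5·2 + -1·-2 + 5·-2.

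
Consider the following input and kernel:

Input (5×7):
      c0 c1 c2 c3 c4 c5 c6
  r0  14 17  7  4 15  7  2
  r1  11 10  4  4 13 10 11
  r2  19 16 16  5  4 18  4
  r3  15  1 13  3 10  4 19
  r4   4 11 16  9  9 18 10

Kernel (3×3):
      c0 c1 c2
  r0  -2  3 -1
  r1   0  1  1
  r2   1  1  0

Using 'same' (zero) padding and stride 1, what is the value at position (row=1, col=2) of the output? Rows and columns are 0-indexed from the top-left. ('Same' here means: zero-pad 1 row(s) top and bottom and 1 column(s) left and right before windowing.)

23

The receptive field on the zero-padded input at this output position is [17 7 4 / 10 4 4 / 16 16 5]. Elementwise product with the kernel and sum: 17·-2 + 7·3 + 4·-1 + 4·1 + 4·1 + 16·1 + 16·1.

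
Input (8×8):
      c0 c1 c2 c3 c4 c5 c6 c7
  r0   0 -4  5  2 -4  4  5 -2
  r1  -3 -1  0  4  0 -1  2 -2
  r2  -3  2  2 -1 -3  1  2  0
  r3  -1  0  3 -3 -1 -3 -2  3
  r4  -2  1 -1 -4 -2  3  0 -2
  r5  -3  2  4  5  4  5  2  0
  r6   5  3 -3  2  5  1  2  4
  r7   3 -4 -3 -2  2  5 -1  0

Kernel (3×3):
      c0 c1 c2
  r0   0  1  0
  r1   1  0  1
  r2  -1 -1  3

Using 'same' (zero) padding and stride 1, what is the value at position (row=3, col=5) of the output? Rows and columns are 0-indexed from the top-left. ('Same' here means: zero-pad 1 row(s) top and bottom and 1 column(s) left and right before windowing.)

The receptive field on the zero-padded input at this output position is [-3 1 2 / -1 -3 -2 / -2 3 0]. Elementwise product with the kernel and sum: 1·1 + -1·1 + -2·1 + -2·-1 + 3·-1 + 0·3.

-3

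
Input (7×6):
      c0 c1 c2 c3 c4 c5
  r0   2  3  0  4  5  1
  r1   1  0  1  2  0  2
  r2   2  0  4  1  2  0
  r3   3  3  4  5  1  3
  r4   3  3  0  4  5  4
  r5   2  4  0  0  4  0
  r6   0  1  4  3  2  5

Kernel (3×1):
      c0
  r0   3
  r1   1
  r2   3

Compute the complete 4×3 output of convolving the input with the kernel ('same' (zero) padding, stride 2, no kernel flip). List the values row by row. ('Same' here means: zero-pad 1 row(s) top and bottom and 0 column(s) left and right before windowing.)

5 3 5
14 19 5
18 12 20
6 4 14

Output[0,0]: The receptive field on the zero-padded input at this output position is [0 / 2 / 1]. Elementwise product with the kernel and sum: 0·3 + 2·1 + 1·3.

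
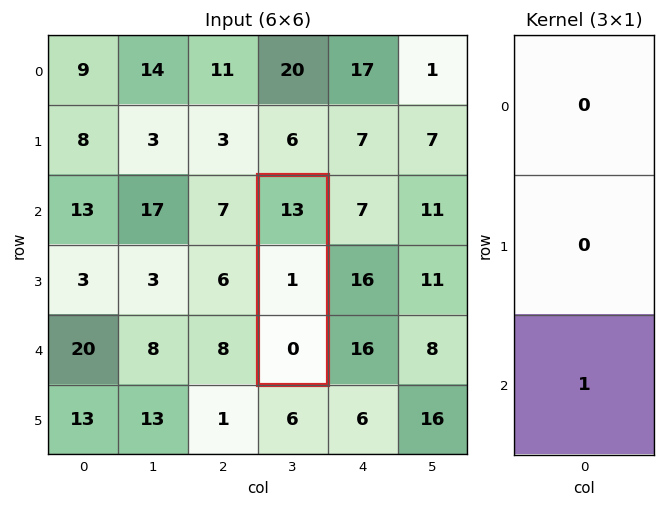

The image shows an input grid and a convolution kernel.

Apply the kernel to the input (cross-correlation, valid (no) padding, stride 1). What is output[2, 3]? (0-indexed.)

The receptive field on the input at this output position is [13 / 1 / 0]. Elementwise product with the kernel and sum: 0·1.

0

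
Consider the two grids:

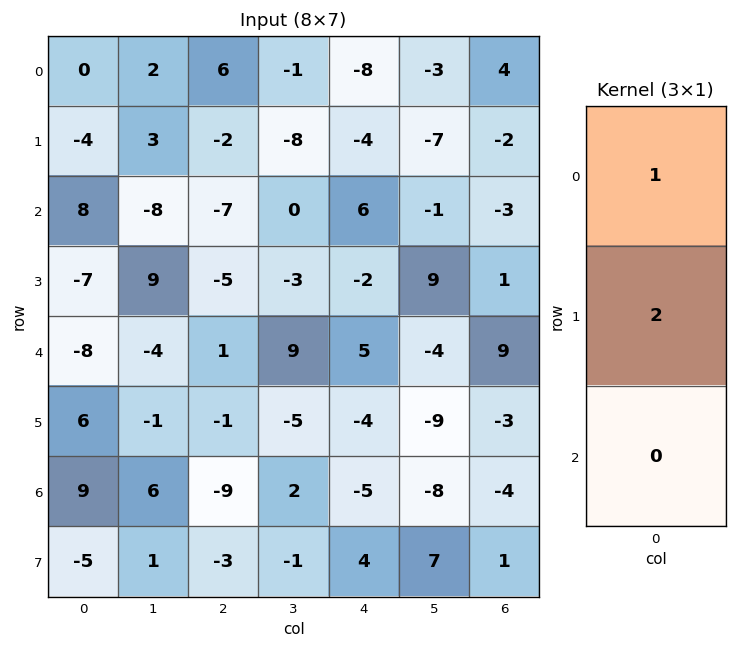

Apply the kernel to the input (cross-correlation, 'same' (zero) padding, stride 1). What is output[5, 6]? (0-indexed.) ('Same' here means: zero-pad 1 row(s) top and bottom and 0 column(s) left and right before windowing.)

3

The receptive field on the zero-padded input at this output position is [9 / -3 / -4]. Elementwise product with the kernel and sum: 9·1 + -3·2.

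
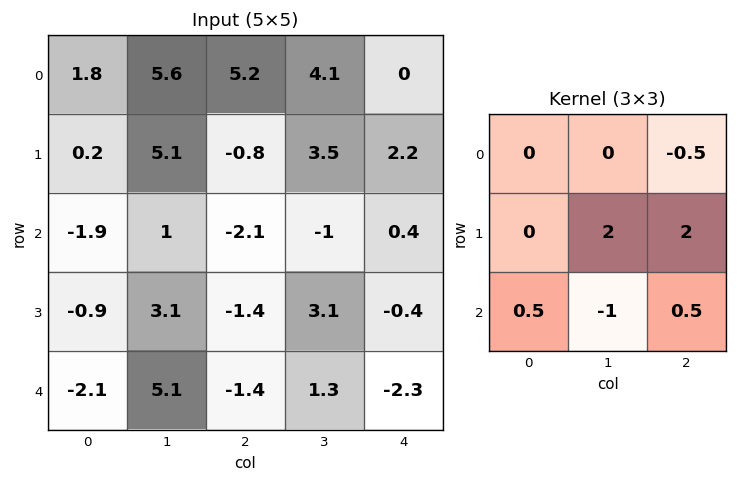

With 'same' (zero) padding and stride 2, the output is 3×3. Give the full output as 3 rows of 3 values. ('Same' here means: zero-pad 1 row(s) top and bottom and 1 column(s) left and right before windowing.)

Output[0,0]: The receptive field on the zero-padded input at this output position is [0 0 0 / 0 1.8 5.6 / 0 0.2 5.1]. Elementwise product with the kernel and sum: 0·-0.5 + 1.8·2 + 5.6·2 + 0·0.5 + 0.2·-1 + 5.1·0.5.
Output[0,1]: The receptive field on the zero-padded input at this output position is [0 0 0 / 5.6 5.2 4.1 / 5.1 -0.8 3.5]. Elementwise product with the kernel and sum: 0·-0.5 + 5.2·2 + 4.1·2 + 5.1·0.5 + -0.8·-1 + 3.5·0.5.

17.15 23.7 -0.45
-1.9 -3.45 2.75
4.45 -1.75 -4.6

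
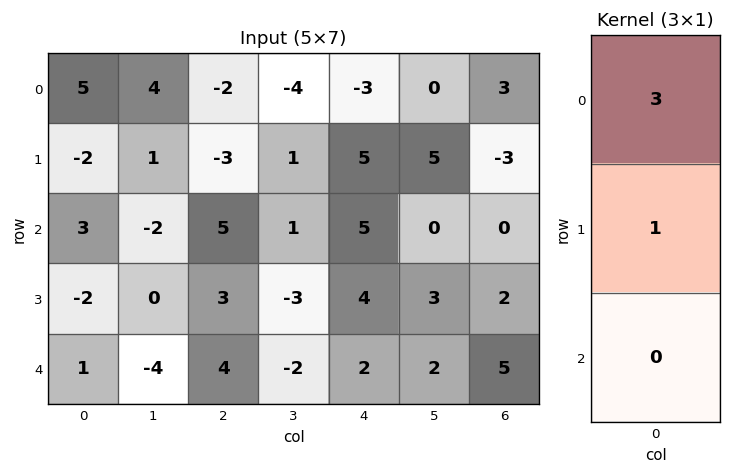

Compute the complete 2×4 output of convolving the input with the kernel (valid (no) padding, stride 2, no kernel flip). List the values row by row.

13 -9 -4 6
7 18 19 2

Output[0,0]: The receptive field on the input at this output position is [5 / -2 / 3]. Elementwise product with the kernel and sum: 5·3 + -2·1.
Output[0,1]: The receptive field on the input at this output position is [-2 / -3 / 5]. Elementwise product with the kernel and sum: -2·3 + -3·1.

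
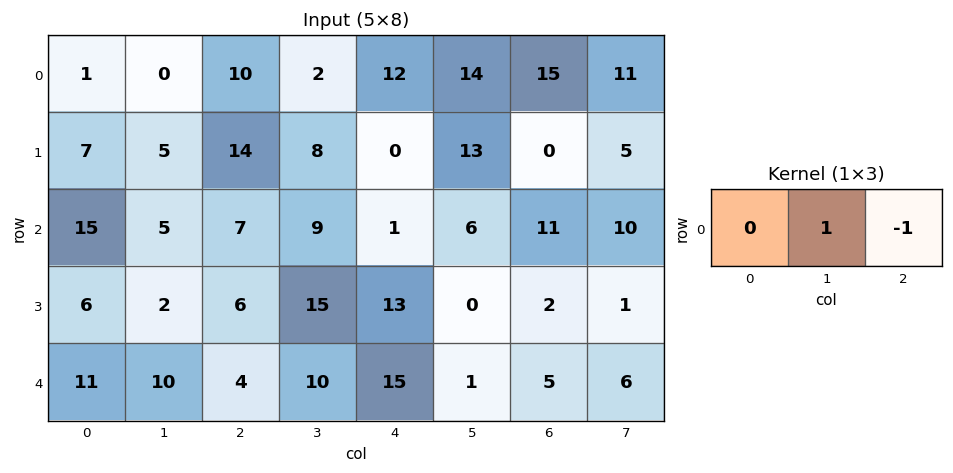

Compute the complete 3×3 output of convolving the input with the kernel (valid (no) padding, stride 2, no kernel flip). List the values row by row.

Output[0,0]: The receptive field on the input at this output position is [1 0 10]. Elementwise product with the kernel and sum: 0·1 + 10·-1.
Output[0,1]: The receptive field on the input at this output position is [10 2 12]. Elementwise product with the kernel and sum: 2·1 + 12·-1.

-10 -10 -1
-2 8 -5
6 -5 -4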